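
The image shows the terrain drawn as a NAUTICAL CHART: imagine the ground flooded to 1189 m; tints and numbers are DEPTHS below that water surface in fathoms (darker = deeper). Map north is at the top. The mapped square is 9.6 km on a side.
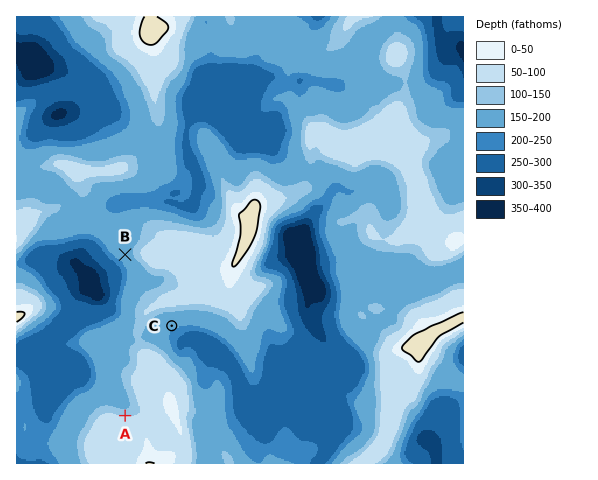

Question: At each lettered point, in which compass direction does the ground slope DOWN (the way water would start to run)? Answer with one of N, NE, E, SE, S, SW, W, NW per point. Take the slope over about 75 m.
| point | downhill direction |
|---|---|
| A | N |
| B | SW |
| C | SE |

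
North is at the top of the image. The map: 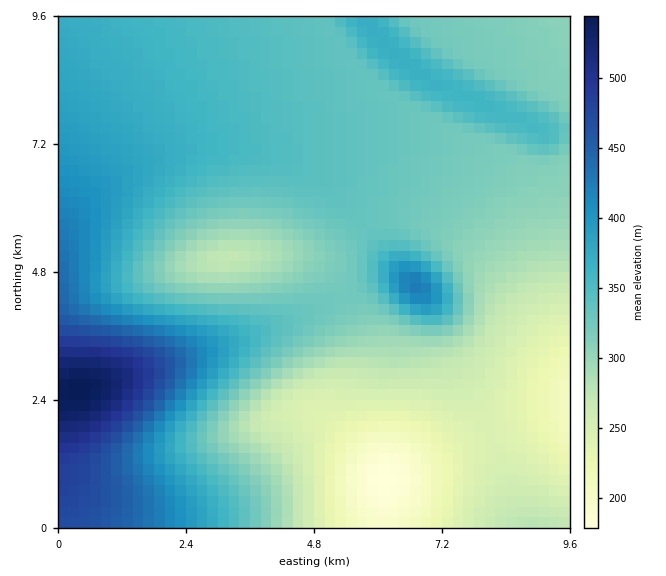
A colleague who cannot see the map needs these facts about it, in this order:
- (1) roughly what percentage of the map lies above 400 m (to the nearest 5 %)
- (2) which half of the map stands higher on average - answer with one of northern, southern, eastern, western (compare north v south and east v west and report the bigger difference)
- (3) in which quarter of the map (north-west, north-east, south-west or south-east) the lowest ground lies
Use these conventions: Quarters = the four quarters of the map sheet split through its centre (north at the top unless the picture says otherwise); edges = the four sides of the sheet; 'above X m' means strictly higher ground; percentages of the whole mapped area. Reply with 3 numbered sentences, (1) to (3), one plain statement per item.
(1) About 15 % of the map lies above 400 m.
(2) On average the western half of the map is the higher ground.
(3) The lowest point lies in the south-east quarter of the map.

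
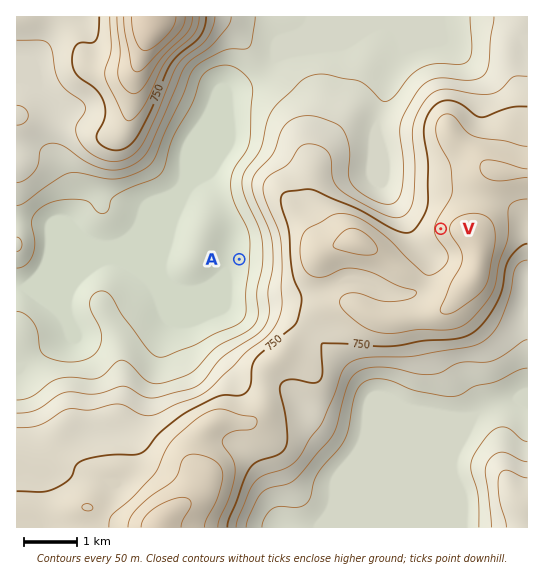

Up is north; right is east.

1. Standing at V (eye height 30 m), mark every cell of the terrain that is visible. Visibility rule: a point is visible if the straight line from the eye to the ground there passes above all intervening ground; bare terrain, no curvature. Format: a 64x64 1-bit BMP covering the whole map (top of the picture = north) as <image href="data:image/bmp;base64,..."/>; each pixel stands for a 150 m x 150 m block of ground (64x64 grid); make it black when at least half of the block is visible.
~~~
<image width="64" height="64" href="data:image/bmp;base64,Qk0+AgAAAAAAAD4AAAAoAAAAQAAAAEAAAAABAAEAAAAAAAACAAATCwAAEwsAAAIAAAAAAAAA////AAAAAACAAD/AAAAAAOAAf8AAAAAA8ED/4AAAAAD/wH/gAAAAAP/gP/AAAAAA+eAH8AAAAAD4AAHwAAAAAPx8A/AAAAAA//wH8AAAAAA//gfgAAAAAAB+D8AAAAAAAAMDwgAAAAAAAPnHAAAAAAAAP/8AAAAAAAAP/wAAAAAAAAP+AAAAAAAAAAAAAAAAAAAAAAAAAAAAAAAAAAAAAAAAAAAAAAAAAAAAAAAAAAAAAAAAgAAAAAAAAAAAAAAAAAAAAAAAAAAAAAAAAAAAAAAAAAAAAAAAAAAAAAAP4AAAAAAAAB/8AAAAAAAAf/wAAAAAAAAAfgAAAAAAAAA/AAAAAAAAAP+AAAAAAAAB/4AAAAAAAAP/wAAAAAAAD/+AAAAAAAAf/4AAAAAAAD//AAAAAAAAP/8AAAAAAAB//gAAAAAAAP/+AAAAAAAD//8AAAAAAD///4AAAAAAP///8AAAAAAP///8gAAAAA////jwHAAAD///4PAfAAAP//+AwA+AAA///wCAB8AAD//+AAAHwAAP//wAAAPgAA//AAAAA+AAB/4AAAAD8AAH/gAAAAP4AAf+AAAAA/gAD/4AAAAD/AA//gAAAAH8AP/+AAAAAf8H//4AAAAB/////gAAAAD////+AAAAAP////4AAAAA/////gAAAAB////+AAAAAH////4AAA=="/>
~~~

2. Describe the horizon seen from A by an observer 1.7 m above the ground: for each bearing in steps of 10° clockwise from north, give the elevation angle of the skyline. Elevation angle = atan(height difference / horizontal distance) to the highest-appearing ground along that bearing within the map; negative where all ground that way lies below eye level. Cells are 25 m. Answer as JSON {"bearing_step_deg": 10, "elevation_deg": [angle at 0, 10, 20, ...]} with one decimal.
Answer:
{"bearing_step_deg": 10, "elevation_deg": [2.5, 5.2, 7.5, 9.2, 10.3, 11.1, 11.8, 12.6, 13.3, 13.4, 12.7, 11.7, 10.8, 9.8, 8.4, 7.8, 7.6, 6.8, 5.4, 5.6, 4.4, 3.1, 2.9, 2.2, 0.8, 0.8, 0.8, 1.3, 1.5, 1.7, 2.0, 4.0, 4.7, 5.2, 5.8, 3.6]}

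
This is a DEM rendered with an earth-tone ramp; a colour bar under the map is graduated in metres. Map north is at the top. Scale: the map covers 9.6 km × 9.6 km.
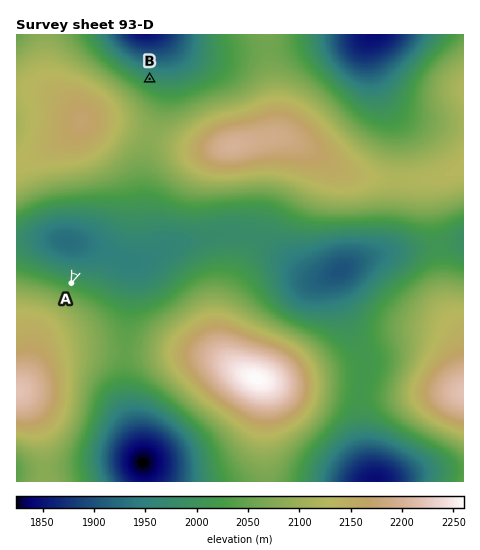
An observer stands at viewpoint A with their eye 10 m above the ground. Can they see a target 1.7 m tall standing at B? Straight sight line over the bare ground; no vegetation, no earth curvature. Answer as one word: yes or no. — no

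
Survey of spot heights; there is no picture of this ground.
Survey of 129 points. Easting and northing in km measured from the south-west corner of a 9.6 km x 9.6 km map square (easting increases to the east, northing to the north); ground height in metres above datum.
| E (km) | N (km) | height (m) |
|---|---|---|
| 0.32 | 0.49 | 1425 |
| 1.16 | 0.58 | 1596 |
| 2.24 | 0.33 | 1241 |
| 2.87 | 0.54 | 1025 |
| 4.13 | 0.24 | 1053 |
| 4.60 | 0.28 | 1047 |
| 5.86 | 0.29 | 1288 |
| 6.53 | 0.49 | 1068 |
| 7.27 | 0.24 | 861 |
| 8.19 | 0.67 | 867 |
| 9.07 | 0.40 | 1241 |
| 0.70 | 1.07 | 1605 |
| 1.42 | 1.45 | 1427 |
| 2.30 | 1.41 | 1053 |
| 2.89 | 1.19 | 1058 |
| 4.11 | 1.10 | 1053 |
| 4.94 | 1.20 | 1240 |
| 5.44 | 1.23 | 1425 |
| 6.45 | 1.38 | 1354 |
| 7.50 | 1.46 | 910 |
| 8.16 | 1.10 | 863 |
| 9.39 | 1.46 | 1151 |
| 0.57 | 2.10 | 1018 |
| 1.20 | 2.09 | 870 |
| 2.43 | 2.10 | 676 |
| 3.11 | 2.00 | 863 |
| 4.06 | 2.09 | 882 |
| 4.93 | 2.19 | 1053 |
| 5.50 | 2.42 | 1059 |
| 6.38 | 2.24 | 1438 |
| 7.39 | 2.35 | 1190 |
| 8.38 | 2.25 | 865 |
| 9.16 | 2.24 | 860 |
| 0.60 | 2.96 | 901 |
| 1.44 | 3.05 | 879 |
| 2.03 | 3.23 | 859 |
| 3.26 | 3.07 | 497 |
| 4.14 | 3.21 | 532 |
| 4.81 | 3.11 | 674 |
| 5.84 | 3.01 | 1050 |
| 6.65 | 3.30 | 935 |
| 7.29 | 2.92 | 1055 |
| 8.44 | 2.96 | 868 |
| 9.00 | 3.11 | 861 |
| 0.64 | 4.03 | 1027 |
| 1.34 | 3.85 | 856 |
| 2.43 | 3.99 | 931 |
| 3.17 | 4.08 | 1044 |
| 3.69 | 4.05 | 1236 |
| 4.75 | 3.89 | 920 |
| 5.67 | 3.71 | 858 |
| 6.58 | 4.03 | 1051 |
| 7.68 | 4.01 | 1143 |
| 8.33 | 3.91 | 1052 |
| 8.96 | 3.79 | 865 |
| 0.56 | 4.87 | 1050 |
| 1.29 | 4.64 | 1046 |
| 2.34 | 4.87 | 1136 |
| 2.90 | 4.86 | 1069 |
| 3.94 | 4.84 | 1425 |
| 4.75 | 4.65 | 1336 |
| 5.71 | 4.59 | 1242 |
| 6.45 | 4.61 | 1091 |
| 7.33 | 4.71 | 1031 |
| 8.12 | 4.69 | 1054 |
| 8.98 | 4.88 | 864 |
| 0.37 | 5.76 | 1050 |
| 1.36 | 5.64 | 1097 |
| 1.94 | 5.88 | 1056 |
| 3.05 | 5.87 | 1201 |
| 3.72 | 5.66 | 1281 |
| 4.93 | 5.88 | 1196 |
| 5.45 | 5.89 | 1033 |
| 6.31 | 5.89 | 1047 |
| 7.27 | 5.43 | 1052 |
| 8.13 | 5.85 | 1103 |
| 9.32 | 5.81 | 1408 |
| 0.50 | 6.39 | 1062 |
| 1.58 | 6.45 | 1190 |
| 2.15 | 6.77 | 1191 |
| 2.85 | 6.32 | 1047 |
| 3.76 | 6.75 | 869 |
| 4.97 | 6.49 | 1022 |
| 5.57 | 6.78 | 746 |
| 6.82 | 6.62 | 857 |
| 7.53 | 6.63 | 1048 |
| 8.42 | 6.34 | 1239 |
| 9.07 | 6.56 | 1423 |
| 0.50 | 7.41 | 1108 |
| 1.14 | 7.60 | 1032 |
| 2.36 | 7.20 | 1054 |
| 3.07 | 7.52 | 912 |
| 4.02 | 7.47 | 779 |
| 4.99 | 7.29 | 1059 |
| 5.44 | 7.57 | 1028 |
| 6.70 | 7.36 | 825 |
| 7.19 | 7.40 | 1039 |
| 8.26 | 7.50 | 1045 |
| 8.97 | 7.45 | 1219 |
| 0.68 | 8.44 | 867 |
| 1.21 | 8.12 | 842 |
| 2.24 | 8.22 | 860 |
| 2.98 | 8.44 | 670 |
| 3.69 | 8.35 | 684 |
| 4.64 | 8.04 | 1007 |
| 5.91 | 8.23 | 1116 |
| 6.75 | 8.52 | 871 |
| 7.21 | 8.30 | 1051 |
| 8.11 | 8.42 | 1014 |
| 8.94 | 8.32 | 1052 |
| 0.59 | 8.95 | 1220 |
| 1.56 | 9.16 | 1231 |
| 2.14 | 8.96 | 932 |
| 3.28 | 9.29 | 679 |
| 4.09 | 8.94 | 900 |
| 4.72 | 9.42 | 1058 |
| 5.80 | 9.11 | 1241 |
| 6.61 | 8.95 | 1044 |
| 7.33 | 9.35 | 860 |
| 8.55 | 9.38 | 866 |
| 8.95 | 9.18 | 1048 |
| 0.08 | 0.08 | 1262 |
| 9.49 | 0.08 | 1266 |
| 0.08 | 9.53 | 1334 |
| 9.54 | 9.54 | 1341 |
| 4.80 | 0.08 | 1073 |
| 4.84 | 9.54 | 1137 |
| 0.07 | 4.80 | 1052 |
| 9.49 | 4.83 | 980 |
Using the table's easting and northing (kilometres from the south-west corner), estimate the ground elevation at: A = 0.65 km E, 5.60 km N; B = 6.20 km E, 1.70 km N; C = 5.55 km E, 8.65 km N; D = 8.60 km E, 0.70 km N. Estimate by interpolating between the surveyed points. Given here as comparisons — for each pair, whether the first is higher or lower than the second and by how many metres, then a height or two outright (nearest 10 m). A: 380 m lower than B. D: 320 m lower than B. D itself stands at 1110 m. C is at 1240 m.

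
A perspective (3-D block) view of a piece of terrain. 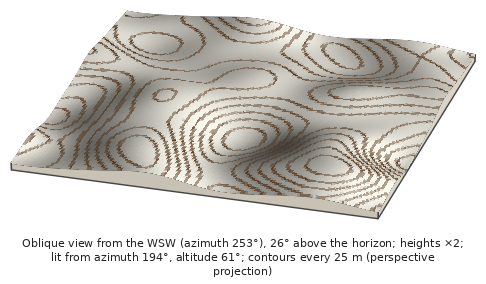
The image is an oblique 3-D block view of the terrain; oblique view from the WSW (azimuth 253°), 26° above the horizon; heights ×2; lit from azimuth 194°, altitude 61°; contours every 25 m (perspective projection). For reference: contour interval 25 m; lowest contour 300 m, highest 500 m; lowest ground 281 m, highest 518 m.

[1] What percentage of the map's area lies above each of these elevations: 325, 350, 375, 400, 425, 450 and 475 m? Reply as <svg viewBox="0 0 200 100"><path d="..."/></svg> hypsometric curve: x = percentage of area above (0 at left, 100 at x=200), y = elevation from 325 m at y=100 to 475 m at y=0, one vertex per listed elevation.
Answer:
<svg viewBox="0 0 200 100"><path d="M187 100l-23-17-33-16-40-17-38-17-30-16-14-17"/></svg>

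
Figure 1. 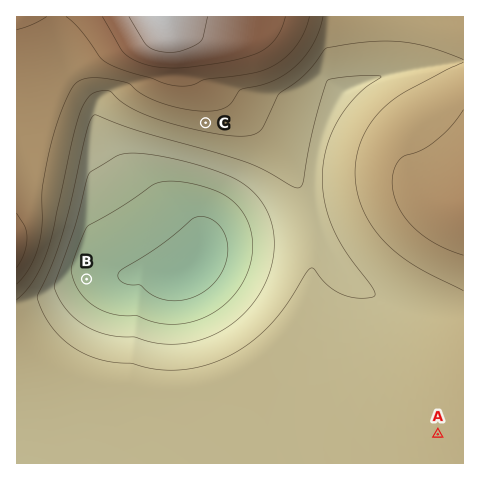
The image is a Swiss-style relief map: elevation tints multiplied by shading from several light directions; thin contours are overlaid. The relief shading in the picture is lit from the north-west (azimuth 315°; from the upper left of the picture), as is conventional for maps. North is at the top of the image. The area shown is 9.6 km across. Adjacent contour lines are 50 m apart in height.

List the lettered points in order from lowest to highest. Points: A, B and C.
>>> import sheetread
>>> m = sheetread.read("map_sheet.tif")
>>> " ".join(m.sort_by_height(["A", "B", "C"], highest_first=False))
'B A C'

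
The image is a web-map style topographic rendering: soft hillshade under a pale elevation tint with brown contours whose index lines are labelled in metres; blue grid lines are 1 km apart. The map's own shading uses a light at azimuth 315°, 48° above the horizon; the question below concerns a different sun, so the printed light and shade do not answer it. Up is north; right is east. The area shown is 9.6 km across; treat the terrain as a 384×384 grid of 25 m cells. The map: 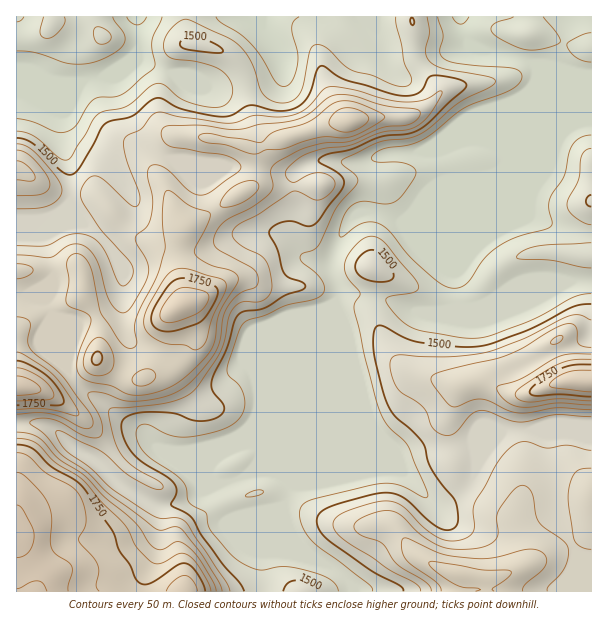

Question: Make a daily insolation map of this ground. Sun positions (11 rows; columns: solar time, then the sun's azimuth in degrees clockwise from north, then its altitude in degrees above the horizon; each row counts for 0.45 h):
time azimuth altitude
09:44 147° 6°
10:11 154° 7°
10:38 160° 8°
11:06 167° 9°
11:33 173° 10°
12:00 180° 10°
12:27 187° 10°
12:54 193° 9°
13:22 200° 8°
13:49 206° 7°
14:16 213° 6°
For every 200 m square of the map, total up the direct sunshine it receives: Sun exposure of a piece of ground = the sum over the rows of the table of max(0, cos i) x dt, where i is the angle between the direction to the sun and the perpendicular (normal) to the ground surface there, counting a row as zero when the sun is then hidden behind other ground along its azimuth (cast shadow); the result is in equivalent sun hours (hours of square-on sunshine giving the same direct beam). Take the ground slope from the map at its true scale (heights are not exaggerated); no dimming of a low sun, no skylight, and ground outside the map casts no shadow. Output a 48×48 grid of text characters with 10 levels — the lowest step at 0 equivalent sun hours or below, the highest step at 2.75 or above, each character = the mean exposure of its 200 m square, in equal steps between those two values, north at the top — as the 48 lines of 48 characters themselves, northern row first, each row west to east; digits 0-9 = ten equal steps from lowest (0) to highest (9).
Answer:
112222100001100000001111000000112211101100001111
123433211011000000000011000000012321002332222110
455433454222233310000000000000002210000145554322
444333443112455553100000000000000100000001333344
222333221000000001100000000000000000000000122223
111111100000000000000000000000000000011233322222
111111000000000000000000000000000003567654222222
000110000000000000000000000000000026764322222222
000000000000000000000000001112333577522222222222
000000000011100000000000246799999984222222222210
000000112212445543111346899999998732222222222200
000000122211334566644578755764322222222222222210
100000122320012221123453000010001122233222222122
321000001232001110001110000111122322222222221111
664211100133100000124333455554333322222222221001
665323310022100003566544456544433222222222222122
332112331012210035665443344211122222222222222345
111100133101222333333333443100011222222111000234
000000023211233211111124442000001122222100000001
000000012332100000000123432000000122221000011100
000110011222000000000111122111000012221012233332
332222111111000000011110002355320001111222110001
432212110000000002543222222345653200001210000000
222123210000000146766666642212234321000000000000
001134210001145665678754322321000000000000000000
011111100124677543454222222232000000000000000000
000110001246765333422222222232100000000000000000
000110000123443455322222222232100000000000000000
000011221001223674222222222223210000000000000000
000014652101235752122222222223322100000000000000
000003774334566521122222222223333332122200001333
774100356788875311122222222223333444455532369999
999830025888754322222222222222444333456678999999
212463113454434444432222222222444333444467765455
000024421223345565322222222222355444432222222222
000001321001234321122222222212234443322211011111
000000011000011111112222221111001222222211111100
000000001000001111222222211100000133222111111110
000000000110000112111122210000000013321111111110
011000000012110110011211100000000001221111222222
111221000000000001233321000000000000001112222223
211232100000000012222222100000000000001122222223
212333210000000011122223332222210000000122111223
222222221100000001122222455554430000000000000123
321001111000000000122222246665432000000000001123
221001111100000000001000013565555410000000123322
221223222210000000001000001356678874221113454322
212222222110001111111110001233445554433333433222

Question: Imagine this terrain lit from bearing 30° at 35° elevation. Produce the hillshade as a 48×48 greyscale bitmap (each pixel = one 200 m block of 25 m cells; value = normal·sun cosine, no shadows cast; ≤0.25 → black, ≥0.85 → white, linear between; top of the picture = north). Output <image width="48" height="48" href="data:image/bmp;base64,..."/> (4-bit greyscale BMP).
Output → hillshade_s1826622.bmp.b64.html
<image width="48" height="48" href="data:image/bmp;base64,Qk32BAAAAAAAAHYAAAAoAAAAMAAAADAAAAABAAQAAAAAAIAEAAATCwAAEwsAABAAAAAAAAAAAAAAABEREQAiIiIAMzMzAERERABVVVUAZmZmAHd3dwCIiIgAmZmZAKqqqgC7u7sAzMzMAN3d3QDu7u4A////AImZmImZmZrO/suYm9y4ZDIQAleIiHZ4iImamZmaqqvf/cqZrMuWQyEAJYqqmYd4iImrqqqru7z//bqZqphTIzIkjN3LupmZiImrqqqrzLz/66mIiHQiJERq3u3LqqupiImqmZq8zLz+yoiIh1MzRVet/sqYiaqph5qpiKvN3c3sqIiIhlVneIne7Jd3iJmYd6qpib3v7M3bmIiIh3iaqrzuyXZ3iJmYdqqprO/+uIu6mIiIiJq7zN7sllaIiJmId7qrz//ZZpu5mZmZmZqrvM3JZFeIiJmId7vO//x2jNyYiImZiIiZmqqWRGiIiJmYibzv/8dq3tqIiIiIiIiIiIh1VoiIiZmZmu7/6lWd25iIiIiIiIiIiIhlZ4mIiaqZq//9cjjMqGZmd4iIiIiIiIZEVoiIiZmZmd21AXu5dlVVVniIiIiIiGRFVniId3iIiEMACMuFM0VmZ4iIiIiIh0NWZmd1MjNEQwACncgxASRnmZmIiIiIhkRmZmVDEQAAACN862MREjRoqqmIiIiIhUVmVmZUVlMAAL3/xRJGZmVXmqmIiIiIhUVnd4iImpmGZ//9gzaJmYdleaiIiIiIdEeJmru7qqqr3f/ZdXqqmId2aJiIiIiIZGirvMzMupms3suYd5y5dlZ3eJiIiIiIZYq8zN3cy6mazamIiKu4UzRXmZiIiIiIVpvMzMu7vLu7vKmId5uoUzRGmXZXiIiHaKzLqpmZqru8y6mIZYu4ZmZnd1M1ZneHeaqYiIiIiZq7y4iHZ6y5d4mrl1RWVWeHeIdniZmIiImau3eHeLuod4vd2neJiJqWVFaJqqmHeIiJmYmXecuYZovd3Lq7u7uFRXq8upiId3d2Zsy5i9uGVoq8zMy7qqmGebzLmIiIh3ZmZsy6vcl1V4iau8u6mHiIm825iIiJmZmZmamavKdWh2Z4mqqph3iZq8yYiIiJmqqqmYiJmXV5l2eZh3d3dneJq7mIiIiIiZmXZmd4h1aahmm7hkVmdmd4iYiIiIiIiIh2VEVohmm6dXvLl2VmdlZmd3eIiIiIiIh3ZkV6mJuoVZy6mZiIh2eId3iIiIiIiIiIh3nNuaqGV7uYmaqpmZvLqZmYiIiIiIiId73+uZh2eamHd3eHeJu6maqZiIiIiIiHdv/8mIh3iYZlREZ2REQyNnd4iIiIiIiHeP/amIiIh2ZmeJqXZTEAABETaIiIiIiImu26mImql4q83tu7uoUiIQABRoiIiIiImrupiIq6mc3v/bve3Kh5qYd3VWeIiIiIiJmYiJu6ms7tyqvd25m9/+7cllVmeIiIiIiIiJqpm8y6mIq8uYnO/+7bmHZWZ4iIiIiIeImZm7qIdnm7l3nO7cuYm8upmJiIiId2ZneImYZlRXq7lmnMu6hnve3MupiId2ZWdmZ4hlREV6zKdnq6mZdovMu6mHd3ZmVWd2Z5dlZ4q924ZoupmYZoqqmGVVZ4iHdnd3m6l3ms3duXZ5qYmYZoqqh2Z4mZmYd3d5vLmIq83cqHeJmZmHVpu6h3iaqqmQ=="/>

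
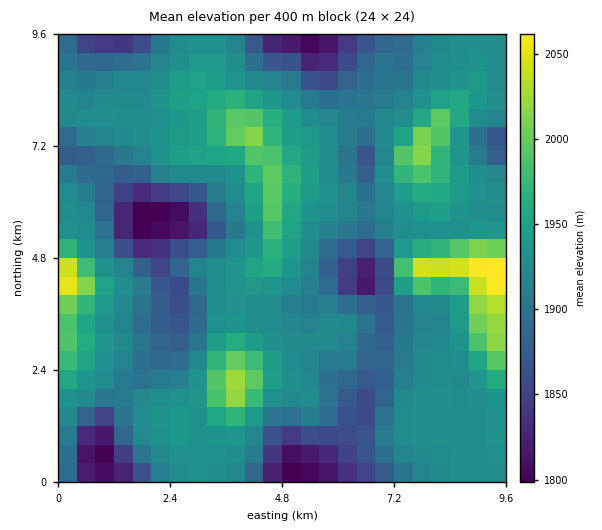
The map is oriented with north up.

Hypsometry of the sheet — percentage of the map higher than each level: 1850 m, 91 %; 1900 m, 72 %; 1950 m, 17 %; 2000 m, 5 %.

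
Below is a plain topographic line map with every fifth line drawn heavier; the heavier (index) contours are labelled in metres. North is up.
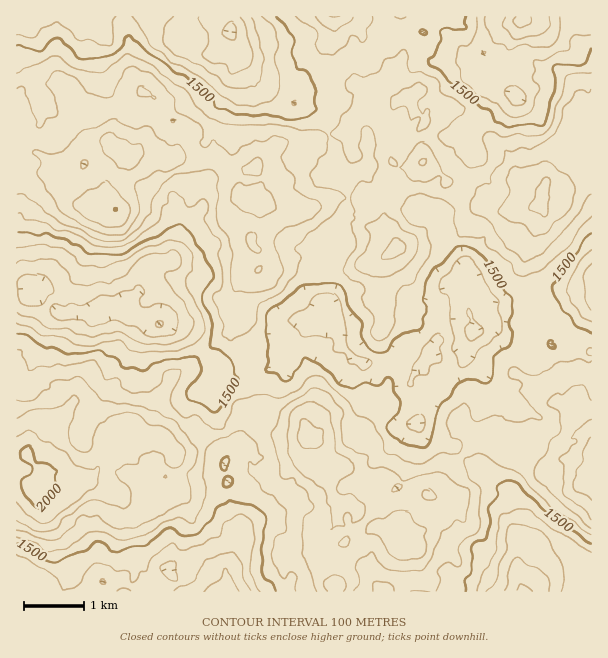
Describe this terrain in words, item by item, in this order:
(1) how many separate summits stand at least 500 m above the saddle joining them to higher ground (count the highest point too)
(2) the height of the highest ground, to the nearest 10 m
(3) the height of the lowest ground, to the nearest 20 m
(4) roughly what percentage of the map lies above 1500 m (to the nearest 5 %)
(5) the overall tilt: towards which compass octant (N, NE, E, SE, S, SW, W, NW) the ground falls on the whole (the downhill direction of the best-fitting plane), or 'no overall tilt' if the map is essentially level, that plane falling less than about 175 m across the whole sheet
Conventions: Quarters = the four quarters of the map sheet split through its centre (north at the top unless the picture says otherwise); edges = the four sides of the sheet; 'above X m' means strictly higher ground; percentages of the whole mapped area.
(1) There is 1 summit with 500 m or more of prominence.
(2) The highest point reaches roughly 2090 m.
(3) The lowest ground is at about 1060 m.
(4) About 70 % of the map lies above 1500 m.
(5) No overall tilt - high and low ground are spread across the sheet.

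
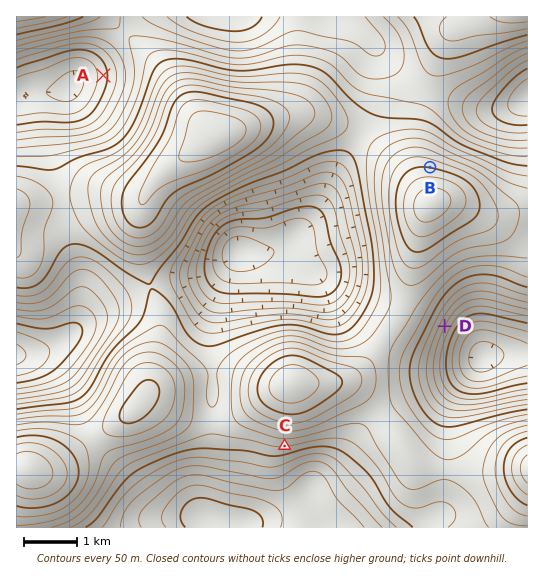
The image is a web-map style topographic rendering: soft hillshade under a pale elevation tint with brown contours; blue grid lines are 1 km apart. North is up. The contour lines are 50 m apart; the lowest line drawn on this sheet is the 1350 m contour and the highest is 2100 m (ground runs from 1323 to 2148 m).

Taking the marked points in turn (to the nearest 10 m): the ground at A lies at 1480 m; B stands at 2000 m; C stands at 1800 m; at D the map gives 1600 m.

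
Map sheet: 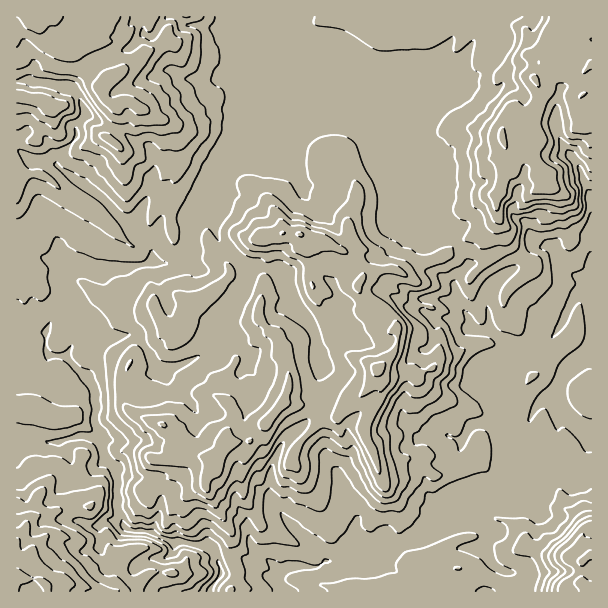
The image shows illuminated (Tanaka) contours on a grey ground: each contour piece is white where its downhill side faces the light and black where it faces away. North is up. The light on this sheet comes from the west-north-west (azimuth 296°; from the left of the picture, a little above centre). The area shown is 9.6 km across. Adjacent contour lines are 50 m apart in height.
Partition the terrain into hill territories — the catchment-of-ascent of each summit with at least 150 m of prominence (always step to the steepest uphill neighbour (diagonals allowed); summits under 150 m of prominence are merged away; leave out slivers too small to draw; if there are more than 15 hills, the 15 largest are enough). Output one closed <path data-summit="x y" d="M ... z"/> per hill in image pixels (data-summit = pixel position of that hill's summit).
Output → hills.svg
<path data-summit="378 369" d="M350 80l-51 22-20 2-59 58-9 15-1 14-17 21-1 39-4 7-6 7-30-5-9 5-27 5-24 0-17-4-6 2-8 10 7 18-12 16 0 3 9 5 14 16-9 12-3 9 23 23 4 7 3 20-3 12 6 12 0 9 4 16 12 17 2 39 4 12 9 6 21 2 21 10 15 0 22 5 8 13 13-6 6 0 39 28 2-7 12-9 28 0 8-6 7 0 11-6 31 2 17-9 25-9 17-10 10-10 2-12 6-7 15-1-3-18-10-22 17-32 11-4 13 0 3-2 1-12-6-24 11-18 13-12-1-4-9-8-16-11-14 0-21-11-10-2-12 0-10-7 2-9 3-4 9 0 20 5-4-21 14-16 0-6-10-15-12-13-17-3-8-5-1-14 2-25-6-12-18-18-2-23-18-28-21-20z"/><path data-summit="33 17" d="M266 16l-250 1 1 422 43 3 17-6 23 2 0-7-6-12 3-11-3-21-4-7-23-23 3-9 9-12-14-16-9-5 0-3 12-16-7-18 8-10 6-2 17 4 24 0 21-4 15-6 30 5 6-7 4-7 1-39 17-21 1-14 5-9 19-21 9-24 4-15 0-16 18-45 0-11-2-4 2-9z"/><path data-summit="536 80" d="M591 16l-324 0-3 13 2 7 0 11-18 45 0 16-13 39 44-43 20-2 43-20 12 0 24 22 14 22 4 6 2 23 18 18 6 12-2 36 3 5 23 6 17 19 5 13 8 1 16 19 12-10 12-6 18-21 15-1 7 5 8 16 8 7 9 3 10 13z"/><path data-summit="591 591" d="M591 439l-2 7-8 10-9 4-5-3-6 5-21 6-2 2 0 7-20 15-11 0-25 6-30 1-6 7-2 12-10 10-17 10-25 9-17 9-31-2-11 6-7 0-8 6-28 0-12 9-1 7 7 10 307 0z"/><path data-summit="17 575" d="M87 436l-10 0-17 6-15 0-9-3-20 1 0 151 193 1 13-19-8-22-8-5-33-4-21-10-24-3-6-5-4-12 0-32-3-12-9-9-4-18-6-3z"/>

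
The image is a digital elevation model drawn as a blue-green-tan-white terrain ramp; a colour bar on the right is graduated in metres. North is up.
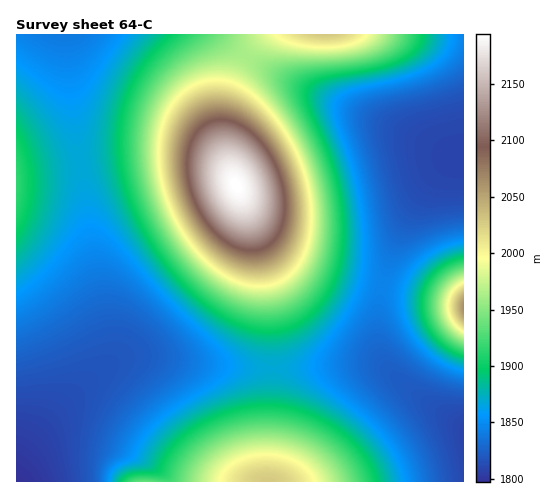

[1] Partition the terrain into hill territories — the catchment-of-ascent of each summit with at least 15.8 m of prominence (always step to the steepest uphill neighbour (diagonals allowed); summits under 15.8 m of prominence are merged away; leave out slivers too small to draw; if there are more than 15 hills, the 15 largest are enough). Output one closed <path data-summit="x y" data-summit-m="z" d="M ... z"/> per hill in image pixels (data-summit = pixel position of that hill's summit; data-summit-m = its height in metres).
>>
<path data-summit="236 185" data-summit-m="2194" d="M217 34l-151 1 4 51 14 107 14 85 12 61 0 18-6 11 20-10 29-1 48 7 55 5 48 0 47-5 26 0 11 6-9-20-1-37 4-29 7-24 21-47 18-28 19-21 8-5 7-1-13-3-49-25-120-54-39-23z"/><path data-summit="269 481" data-summit-m="2028" d="M153 357l-23 0-10 3-16 9-19 15-23 23-33 38-13 20 0 16 448 0 0-54-44-29-39-33-30-1-47 5-48 0-55-5z"/><path data-summit="17 184" data-summit-m="1916" d="M66 34l-50 1 1 429 12-19 20-24 58-56 3-8 0-18-17-86-14-92z"/><path data-summit="325 35" data-summit-m="2028" d="M463 34l-245 1 30 22 32 19 120 54 49 25 14 3z"/><path data-summit="463 308" data-summit-m="2064" d="M463 158l-12 3-15 14-26 38-22 50-10 50 1 37 9 19 28 25 47 32z"/>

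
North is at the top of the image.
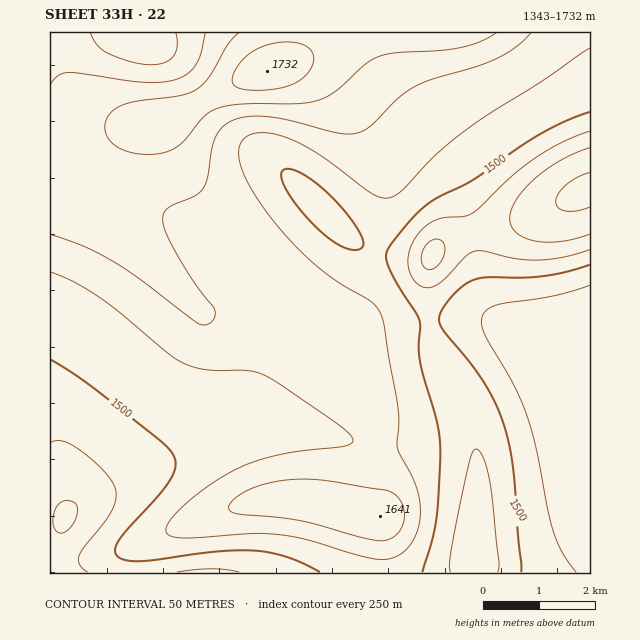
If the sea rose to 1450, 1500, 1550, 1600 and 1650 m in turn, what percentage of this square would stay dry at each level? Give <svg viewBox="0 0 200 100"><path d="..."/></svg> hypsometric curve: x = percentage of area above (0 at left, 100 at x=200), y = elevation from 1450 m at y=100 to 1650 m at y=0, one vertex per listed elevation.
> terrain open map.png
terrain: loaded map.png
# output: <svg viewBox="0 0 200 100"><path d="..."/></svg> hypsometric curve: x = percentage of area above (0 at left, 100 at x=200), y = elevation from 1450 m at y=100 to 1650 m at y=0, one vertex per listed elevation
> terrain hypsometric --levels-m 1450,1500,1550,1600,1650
<svg viewBox="0 0 200 100"><path d="M183 100l-27-25-53-25-63-25-28-25"/></svg>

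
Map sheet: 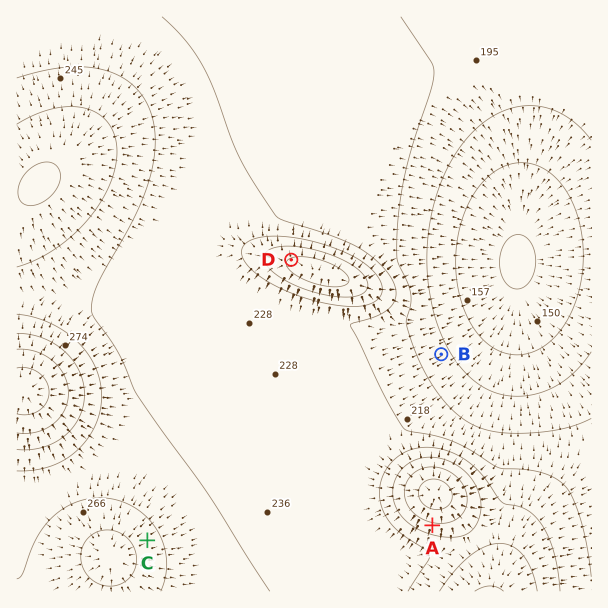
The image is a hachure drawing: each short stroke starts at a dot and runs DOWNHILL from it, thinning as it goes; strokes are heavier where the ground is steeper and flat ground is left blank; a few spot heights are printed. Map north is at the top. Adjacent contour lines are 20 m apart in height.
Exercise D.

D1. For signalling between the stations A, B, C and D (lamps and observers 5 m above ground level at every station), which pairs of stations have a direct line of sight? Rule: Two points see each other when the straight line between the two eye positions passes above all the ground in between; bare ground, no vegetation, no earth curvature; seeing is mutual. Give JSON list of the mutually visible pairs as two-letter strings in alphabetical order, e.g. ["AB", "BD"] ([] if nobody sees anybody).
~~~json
["AC", "CD"]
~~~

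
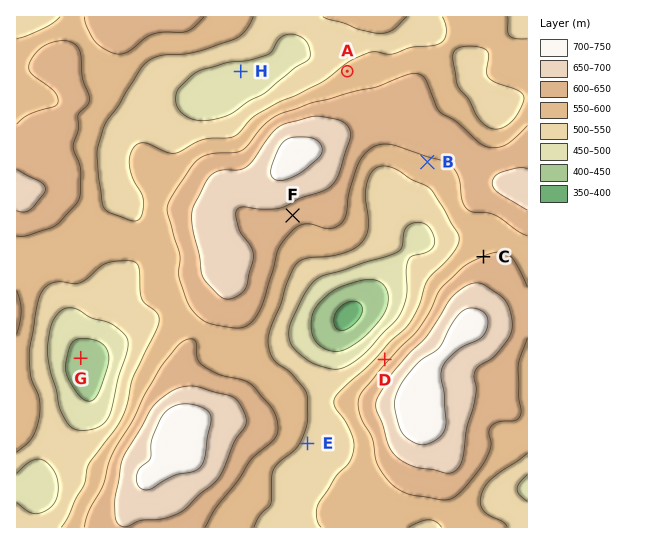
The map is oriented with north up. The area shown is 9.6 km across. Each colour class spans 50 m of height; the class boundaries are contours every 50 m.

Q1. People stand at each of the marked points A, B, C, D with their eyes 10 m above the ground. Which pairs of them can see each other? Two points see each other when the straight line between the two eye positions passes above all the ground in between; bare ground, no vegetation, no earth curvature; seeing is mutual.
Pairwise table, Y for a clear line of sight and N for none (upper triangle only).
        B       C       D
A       N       N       N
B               Y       Y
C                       N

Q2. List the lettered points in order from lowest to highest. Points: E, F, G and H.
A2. G H E F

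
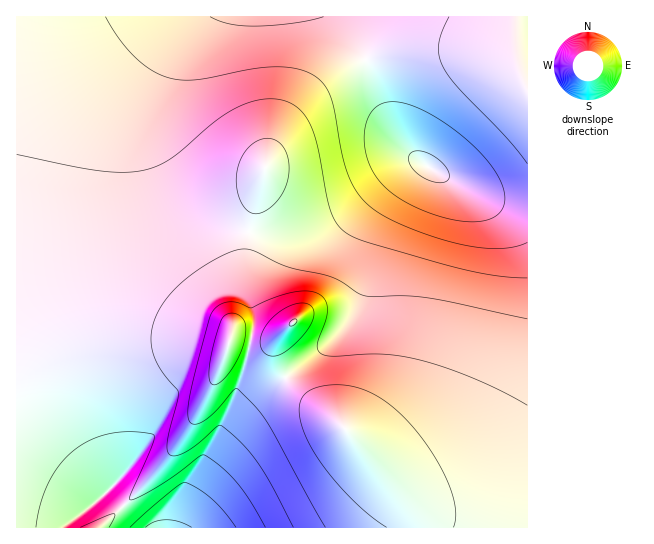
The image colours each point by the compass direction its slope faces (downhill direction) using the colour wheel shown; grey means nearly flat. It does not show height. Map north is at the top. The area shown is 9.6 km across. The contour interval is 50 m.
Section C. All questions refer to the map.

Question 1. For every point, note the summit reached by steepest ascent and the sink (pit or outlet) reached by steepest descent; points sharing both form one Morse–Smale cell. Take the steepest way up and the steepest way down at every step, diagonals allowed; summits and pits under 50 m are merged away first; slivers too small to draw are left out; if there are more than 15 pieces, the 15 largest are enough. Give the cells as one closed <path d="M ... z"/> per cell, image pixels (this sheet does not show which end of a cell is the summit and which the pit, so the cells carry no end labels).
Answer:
<path d="M345 16l-329 1 1 355 20-4 50-20 32-7 59-1 47 9 3-2 3-8 12 0 18 4 13-4 11-10-9 14-1 11 4 13 7 10 40-30 17-17 9-12 11-21 8-46 6-20 26-42 8-11 14-13-22-20-11-18-29-76z"/><path d="M426 165l-4 2-11 10-8 12-26 42-6 20-7 42-12 25-26 29-37 28-2 4 15 16 35 25 46 50 26 35 4 9 2 14 112 0 1-321-25-3-20-7z"/><path d="M279 335l-8 5-10 3-18-4-12 0-3 8-3 2-47-9-59 1-32 7-50 20-20 4-1 155 159 1 9-26 13-27 20-30 16-20 28-28 24-19-6-11-4-13z"/><path d="M527 16l-182 1 18 34 28 74 12 20 16 16 47 28 32 14 21 4 9-1z"/><path d="M286 377l-25 20-28 28-16 20-20 30-13 27-8 25 238 1 1-9-4-12-20-28-54-59-35-25z"/>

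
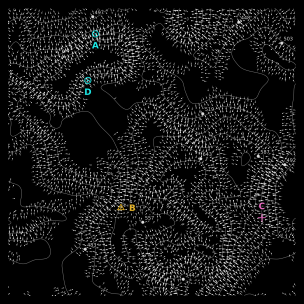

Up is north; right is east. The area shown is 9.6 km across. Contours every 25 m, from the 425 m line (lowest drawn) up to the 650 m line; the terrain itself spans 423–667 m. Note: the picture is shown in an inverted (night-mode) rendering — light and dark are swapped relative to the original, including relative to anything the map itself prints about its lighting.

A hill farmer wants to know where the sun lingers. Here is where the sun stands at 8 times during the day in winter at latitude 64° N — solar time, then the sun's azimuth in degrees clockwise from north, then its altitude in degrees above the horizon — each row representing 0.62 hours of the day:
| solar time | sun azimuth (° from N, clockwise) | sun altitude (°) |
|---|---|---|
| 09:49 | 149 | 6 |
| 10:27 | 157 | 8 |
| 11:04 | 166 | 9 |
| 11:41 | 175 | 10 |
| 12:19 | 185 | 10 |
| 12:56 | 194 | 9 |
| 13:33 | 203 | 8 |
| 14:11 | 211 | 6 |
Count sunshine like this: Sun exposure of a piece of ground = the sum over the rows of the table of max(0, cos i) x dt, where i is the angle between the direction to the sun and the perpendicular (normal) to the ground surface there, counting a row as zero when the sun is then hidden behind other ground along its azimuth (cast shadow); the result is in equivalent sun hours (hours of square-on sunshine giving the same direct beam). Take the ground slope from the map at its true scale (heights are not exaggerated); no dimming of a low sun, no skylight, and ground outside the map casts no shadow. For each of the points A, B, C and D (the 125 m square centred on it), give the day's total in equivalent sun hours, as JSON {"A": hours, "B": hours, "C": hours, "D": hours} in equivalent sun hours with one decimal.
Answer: {"A": 0.0, "B": 0.5, "C": 0.7, "D": 1.1}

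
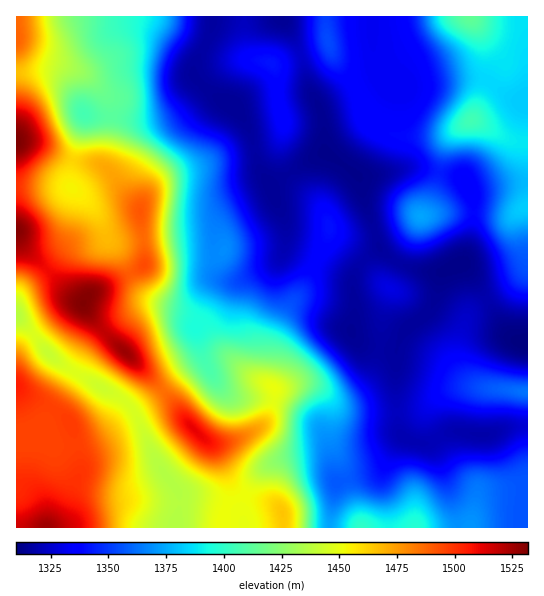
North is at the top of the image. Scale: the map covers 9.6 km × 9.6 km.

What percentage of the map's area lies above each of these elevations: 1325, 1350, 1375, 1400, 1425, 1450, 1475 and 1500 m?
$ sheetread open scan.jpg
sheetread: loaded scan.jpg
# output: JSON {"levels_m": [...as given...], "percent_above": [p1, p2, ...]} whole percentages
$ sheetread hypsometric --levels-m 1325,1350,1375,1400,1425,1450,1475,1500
{"levels_m": [1325, 1350, 1375, 1400, 1425, 1450, 1475, 1500], "percent_above": [81, 61, 49, 40, 33, 25, 15, 6]}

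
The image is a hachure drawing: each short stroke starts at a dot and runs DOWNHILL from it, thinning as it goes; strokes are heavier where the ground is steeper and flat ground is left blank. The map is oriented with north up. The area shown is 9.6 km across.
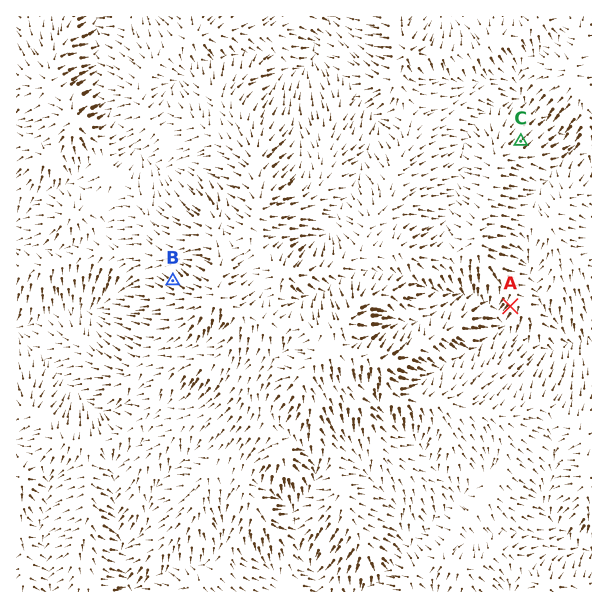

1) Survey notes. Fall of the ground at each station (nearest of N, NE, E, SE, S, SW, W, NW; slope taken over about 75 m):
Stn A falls SW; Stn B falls NW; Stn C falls NE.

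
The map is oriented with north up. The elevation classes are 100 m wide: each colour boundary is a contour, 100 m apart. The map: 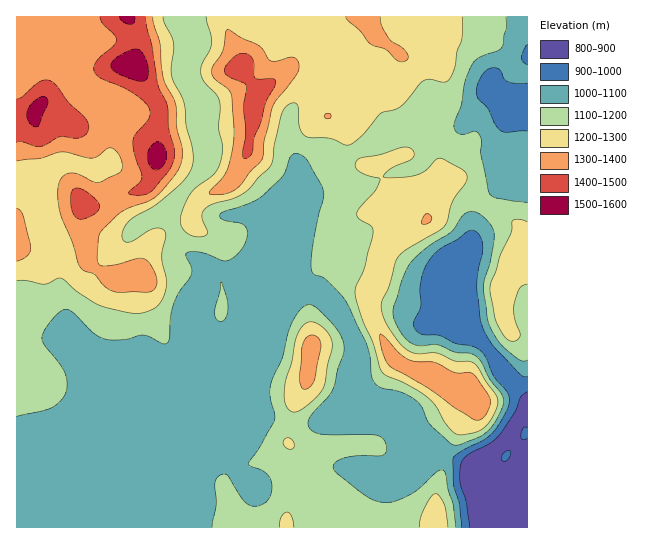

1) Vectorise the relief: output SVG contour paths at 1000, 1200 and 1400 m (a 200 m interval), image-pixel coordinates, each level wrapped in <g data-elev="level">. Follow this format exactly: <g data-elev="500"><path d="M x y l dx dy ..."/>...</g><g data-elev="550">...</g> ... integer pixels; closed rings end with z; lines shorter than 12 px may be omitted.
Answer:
<g data-elev="1000"><path d="M462 527l-3-24-5-18-1-27 6-5 24-13 10-7 14-23 2-7 0-6-3-7-12-13-9-20-6-7-8-4-16-3-16-8-18-1-5-4-2-7 6-16 0-22 3-12 4-10 12-13 18-10 12-9 4-1 4 3 5 10 0 10-4 17-1 16 3 32 3 9 13 22 25 26 6 1"/><path d="M527 131l-21 1-5-1-6-6-8-17-9-10-2-7 2-8 4-8 5-5 6-2 7 2 4 8 3 3 10 2 10 0"/><path d="M527 65l-4-3-1-4 1-7 4-6"/></g><g data-elev="1200"><path d="M294 527l-2-10-5-5-6 5-2 10"/><path d="M448 527l-3-22-6-9-4-2-5 4-7 12-3 8-1 9"/><path d="M288 449l5 0 1-4-2-6-5-1-3 1-1 4z"/><path d="M456 434l6 1 12-2 12-7 7-9 4-11 1-7-3-5-9-12-8-15-5-5-18-1-20-8-20 0-10-4-7-8-11-16-4-10-2-9 2-7 6-13 8-28 9-8 32-19 7-5 2-5 6-20 13-19 0-8-5-5-22-11-4 2-9 10-9 5-16 2-18 0 8-8 22-11 1-3 0-4-7-4-6 1-23 7-18 3-5 5 1 4 1 3 8 4 15 5-4 11-16 17-3 7 3 5 11 7 2 5-8 36-10 23 1 9 6 19 11 24 9 30 5 4 25 11 16 11 8 8 10 19z"/><path d="M291 411l7 0 11-7 11-11 5-10 3-18 4-16 0-7-6-12-12-8-5 0-6 3-4 6-4 10-3 20-6 18-2 12 1 12z"/><path d="M17 281l9 0 19 3 16-6 17 14 19 12 34 9 10 0 10-3 7-5 4-5 5-17-5-25 4-21-1-6-4-3-8 1-24 13-5-1-2-6 2-8 7-8 24-14 26-22 8-10 4-10 0-12-7-25-2-23-12-28 1-33-8-19-2-6"/><path d="M527 222l-8-3-7 2-1 12-10 21-11 32 0 8 6 27 7 14 7 6 6 0 4-4 0-4-6-16 0-12 5-16 8-5"/><path d="M206 17l5 18 1 8-2 7-8 15-1 8 3 9 12 12 3 7 1 8-1 18 3 23-1 11-4 10-6 6-19 14-5 8-5 14-2 9 3 7 6 5 9 3 7-1 3-3-6-16 3-8 8-5 20-5 10-6 27-27 3-7 1-14 7-28 2-7 4-5 6-2 4 2 3 22 2 6 4 3 23 2 16 7 6-1 12-10 18-21 14-4 7-4 21-24 7-2 13 3 6-2 5-11 3-18 5-12 0-22"/></g><g data-elev="1400"><path d="M81 219l14-5 4-4 1-4-3-5-7-7-8-5-5-1-3 1-3 4 0 13 3 9z"/><path d="M243 158l4 0 5-5 2-14 7-16 4-20 11-21-3-4-14 1-4-1-2-19-4-4-6-2-9 4-7 8-3 5 3 6 16 7 3 3-3 20 3 27-3 20z"/><path d="M17 142l5 0 13 4 7 0 17-9 16 1 7-1 5-4 2-6-4-9-16-15-12-17-7-5-5-1-6 2-17 15-5 2"/><path d="M100 17l3 6 12 12 1 6-3 5-17 16-2 5 1 6 6 5 22 9 13 8 10 8 4 8-2 8-12 15-3 7 2 14 7 22-2 5-12 11 2 1 8 1 9-1 7-5 16-20 4-15-5-25-2-23-9-21-6-38-5-20-2-10"/></g>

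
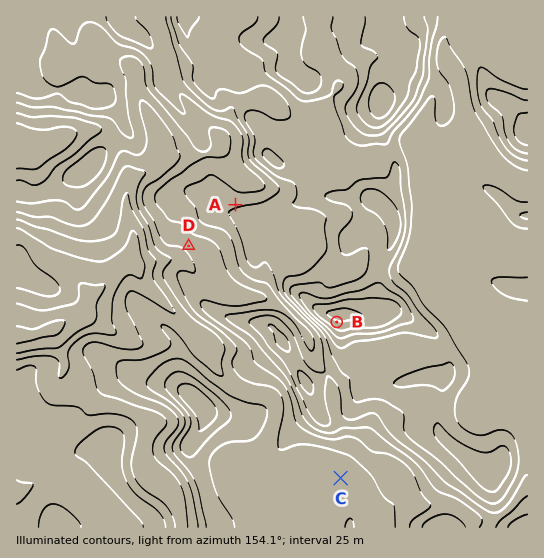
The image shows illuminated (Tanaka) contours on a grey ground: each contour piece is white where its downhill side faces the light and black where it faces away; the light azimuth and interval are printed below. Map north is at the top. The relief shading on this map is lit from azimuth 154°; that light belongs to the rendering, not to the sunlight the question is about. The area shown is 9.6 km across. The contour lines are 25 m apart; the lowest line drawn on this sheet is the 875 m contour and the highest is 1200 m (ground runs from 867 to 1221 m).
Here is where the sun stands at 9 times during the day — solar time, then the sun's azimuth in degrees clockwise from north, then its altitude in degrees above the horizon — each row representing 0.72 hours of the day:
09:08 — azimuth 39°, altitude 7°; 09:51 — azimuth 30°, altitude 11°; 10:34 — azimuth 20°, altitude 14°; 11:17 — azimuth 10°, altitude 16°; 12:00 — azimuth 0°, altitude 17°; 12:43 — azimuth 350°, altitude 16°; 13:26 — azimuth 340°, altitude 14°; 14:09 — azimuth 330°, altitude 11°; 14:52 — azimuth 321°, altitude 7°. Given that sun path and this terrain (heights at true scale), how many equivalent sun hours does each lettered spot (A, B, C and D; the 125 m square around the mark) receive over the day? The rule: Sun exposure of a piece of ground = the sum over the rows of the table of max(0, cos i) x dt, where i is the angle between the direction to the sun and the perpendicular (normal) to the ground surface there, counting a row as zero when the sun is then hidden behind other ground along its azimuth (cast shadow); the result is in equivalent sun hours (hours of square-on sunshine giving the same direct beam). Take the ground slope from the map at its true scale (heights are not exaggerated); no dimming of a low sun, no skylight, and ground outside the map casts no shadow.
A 1.9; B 0.7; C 1.4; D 1.1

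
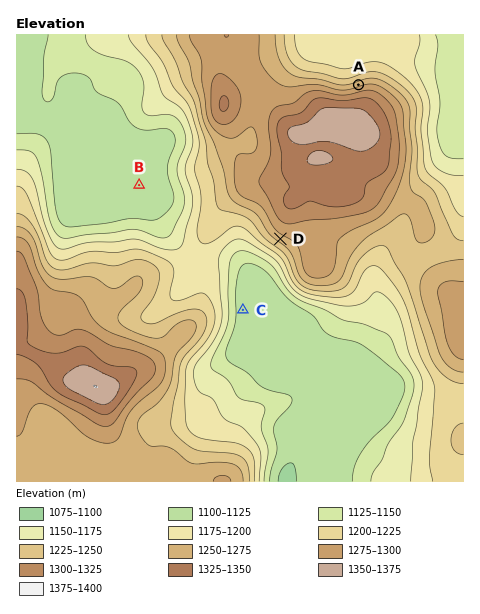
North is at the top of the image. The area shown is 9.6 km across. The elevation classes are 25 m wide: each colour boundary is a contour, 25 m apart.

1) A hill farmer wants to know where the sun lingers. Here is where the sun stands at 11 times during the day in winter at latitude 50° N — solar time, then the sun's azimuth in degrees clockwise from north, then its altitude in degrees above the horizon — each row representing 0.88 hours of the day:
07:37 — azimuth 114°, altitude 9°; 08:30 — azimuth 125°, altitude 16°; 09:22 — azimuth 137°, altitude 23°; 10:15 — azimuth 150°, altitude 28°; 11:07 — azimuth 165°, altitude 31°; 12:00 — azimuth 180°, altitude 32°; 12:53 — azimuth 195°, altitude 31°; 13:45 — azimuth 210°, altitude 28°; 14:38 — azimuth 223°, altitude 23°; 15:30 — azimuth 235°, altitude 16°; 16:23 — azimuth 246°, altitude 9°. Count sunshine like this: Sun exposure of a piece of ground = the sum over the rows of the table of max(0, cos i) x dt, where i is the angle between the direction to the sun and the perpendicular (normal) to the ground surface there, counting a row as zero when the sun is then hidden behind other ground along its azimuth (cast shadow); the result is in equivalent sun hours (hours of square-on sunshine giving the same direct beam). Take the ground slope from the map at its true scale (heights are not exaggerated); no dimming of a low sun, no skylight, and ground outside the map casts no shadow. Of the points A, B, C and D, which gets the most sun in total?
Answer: D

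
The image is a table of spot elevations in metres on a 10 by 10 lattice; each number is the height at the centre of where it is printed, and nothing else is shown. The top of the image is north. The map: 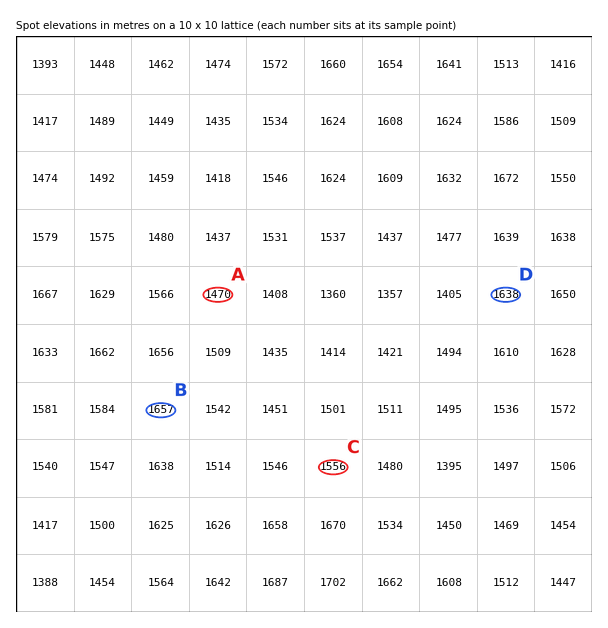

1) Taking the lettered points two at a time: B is above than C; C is below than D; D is above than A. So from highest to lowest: B D C A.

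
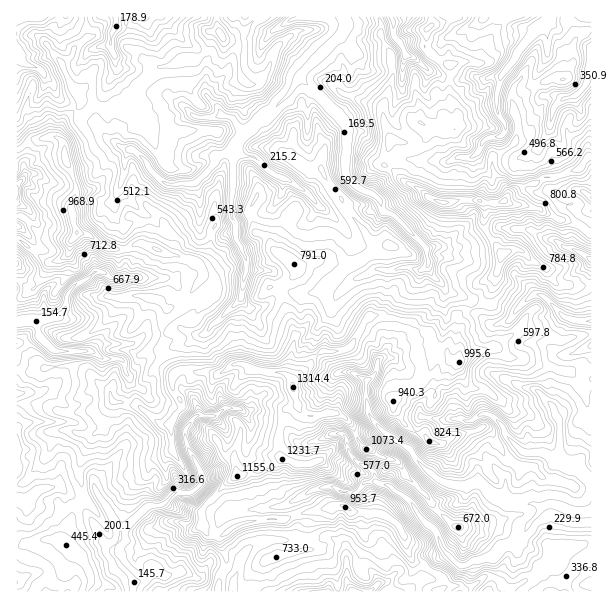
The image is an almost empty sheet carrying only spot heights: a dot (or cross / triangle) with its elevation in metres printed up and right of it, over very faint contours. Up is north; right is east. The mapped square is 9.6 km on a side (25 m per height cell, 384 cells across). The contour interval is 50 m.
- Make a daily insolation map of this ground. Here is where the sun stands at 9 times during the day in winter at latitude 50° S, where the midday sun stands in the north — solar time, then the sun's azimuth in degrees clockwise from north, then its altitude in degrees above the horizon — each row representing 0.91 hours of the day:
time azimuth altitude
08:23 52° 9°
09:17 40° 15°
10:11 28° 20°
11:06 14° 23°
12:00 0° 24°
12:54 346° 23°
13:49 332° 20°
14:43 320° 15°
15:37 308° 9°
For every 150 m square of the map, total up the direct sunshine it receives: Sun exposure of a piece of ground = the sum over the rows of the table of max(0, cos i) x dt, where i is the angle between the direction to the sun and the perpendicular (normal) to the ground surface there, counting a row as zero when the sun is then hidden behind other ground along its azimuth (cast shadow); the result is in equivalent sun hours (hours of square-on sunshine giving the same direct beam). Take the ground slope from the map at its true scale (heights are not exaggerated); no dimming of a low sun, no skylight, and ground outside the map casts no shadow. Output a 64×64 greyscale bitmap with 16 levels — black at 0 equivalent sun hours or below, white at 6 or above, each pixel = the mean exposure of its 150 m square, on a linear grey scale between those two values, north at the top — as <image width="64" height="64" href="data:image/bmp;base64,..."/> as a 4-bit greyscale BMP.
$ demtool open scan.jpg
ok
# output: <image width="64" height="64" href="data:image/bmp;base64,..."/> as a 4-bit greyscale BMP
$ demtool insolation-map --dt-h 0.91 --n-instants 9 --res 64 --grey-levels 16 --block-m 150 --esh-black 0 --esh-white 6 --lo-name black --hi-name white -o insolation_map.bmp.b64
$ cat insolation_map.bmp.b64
<image width="64" height="64" href="data:image/bmp;base64,Qk12CAAAAAAAAHYAAAAoAAAAQAAAAEAAAAABAAQAAAAAAAAIAAATCwAAEwsAABAAAAAAAAAAAAAAABEREQAiIiIAMzMzAERERABVVVUAZmZmAHd3dwCIiIgAmZmZAKqqqgC7u7sAzMzMAN3d3QDu7u4A////ALhCIlcyRlWZmIeYZDQxAAAAABAAQwFYl1VxA1UyITWZOKZSJFinU2hndTWEIxAREAAAABEAQiRIz+pHu4UzNCIRNVU0dmYxERACAUISIBAAAAEBMQAREq2Fedyrx0NFQjMzRDR3ZDIAAQEAAAFFMQAAAQAAEQBZVBADZ5mJhVVEMzQzWHVUZAAQAAAAAARnZDIgAAAQAjIgAAEUmHdmVER2Q0eIVBR0ECEAAAAAAAEjQxAAAAATdxABMRElZoupmKzLuYdSI2UhAkIEhAAAAAAAAAAAACm1AAEkUkRprd3uqqmoZjJBKLcianZ6gxAAAAAAAAAAekAAeohlRVe7u7uJqXh0FTIAN6uVZDRndmdBEAABE0rEAAjv27qWRXmHd6h2aYJFIQAAAFuiEQAAAAEjRGzc3GAAOJy6qod2VkM0I3qpdWITAAAAAooQAAAAAAFXY0mlAAPKiHljIREQABQQFHVEISIwAgAAFnAAAAAAAAAAAAAAPHMzRBAgEQABV6MAE0MBVEQRMAABdhEAAAAAACAAAAKSAAAABCMhJYy2dyETQQAmZUEQEgA3q2IAAAATEAAABxAAARAyAjObqGJFURJRAANWUxBRAROZlzNrpkMAAANyAAAUESAou5VCJGZkECIAAUZ2VDAASXd4ms7/tBASq1AAACEBAXUiISESQSMQAQAAA1VlEBJahah4cgFFAK1xAAFXEQADIAABMgFWQxE1UiAAEiMBV7qEiIYQAAACZBAAOM23MAEAEBMzEzeZiIZVIAASUwBKZGd4hREAAARyAAabhHZWQAEBVzQ0EQABIkMQACq4AAAEYTd0MlUiekAAFRAAAAAAASWFJmUkVpl4dBAlqXchAAAAAldVre6pIBMyABAAAAA3iWESRau7llNWe7yFQ2ABAAABV0ea3JUgN2MBMQAABYeFEAE1ACV4h1aHuUZEIAIBAAADR5m7phJqpkEgACSLpiAAAjUgETZVbLh2FFQiBAEwAAGGNTNzAVmZhBAAaIIAAAABV1ZDI2i9xzR1iUZ6ohM3itxRAAAAKah2MhFCAAABEkZlh4zczciEMXm+///MrP//7sQAABEXZFU1VSAAASR5u5iKuFMREBFIVYve7f///+y86DMQQQAmZVaZlBFqqHYzeopyAAABVFeoZnvMzNzcmajN/+ZAITRmi5uMuXV3URASdBJ6lhBEEVd5hmiqu8p4l3vbyzMhJFWLuZi9tCI2mXVjAUV6gheDNUQhEnvMtniuduuacgERXLq6aGeZV3mYiQAAAAFFIVUlMiUwF7t3icy4maqVNq3K2omTACR1UwAAAAAAAAEQAxJVM0ERdzWZu9mJq87+//6ry2ITMDYwAAAgAAAAIyMhNXl0VSI0MCipqGeb39y9y4rKZSIgAAAAAHQAAAFHu83cqYZFZTSGJUM1VHq8uni7uFMhMSAAAAEiZyAAAAEAI0Z3Z1R3M4rJMTNENqqrpmhjRXYyIAABeYlmUAAAAAAAAAA0Z5YieFVDQzQxFFRUEjNompQgAAI0mzIkIAAAAAAQAAJqq2JUEll0RXYwAAAARmVlZBADnLlmAWmDAAAAAAA3v/zIUjM3vNyniYQhEiFDIhNGQTqmUgAXYyIAA6yEfNyc7MoxJr3bu6mIZmVUIRERESvtxhAAALdleUJ93L7turqoVSIny7qpmIZYmGMRAAAANjMgAAABRYd1fNuoe7p6qpgzJrzKeKqqZHi3ISEAAAAAAAAAADo3UzRXmZU4pruoiZUTm8lkarY2l1MAEQAAAAAAAAKJuqQiRYdWhrhK3cqJlEhFipd3U0ciAAEAAAAAAAAUeqdWUWaLl1NYhb3u3XhzWWNKvFIkeGEAERJrp3i7et7qh4dZiKumRGdr3cuZe5NYmHWUEjeVEAAQPf///+3alDEAEBNnRGnIVYrFEAFLpEasgxABSWEAATn/3d3eyv/ZIAABABIRZ3qFilEBERbWRrYQACN1MjACzMusu7yb7e/+pAERIzOJiKeXAUesc1dLcQAWqWM0RWeqmZd6mGh4mt3usgA1Z4mpmFECZmMRFVMANYu5cyWrhVMiEAAkeDJJicy5gQJpiImCABRlMAACRnmrqqlzNauENDIQAUGOkiN7l5zalo2qhhEANWUyABIlre2HiMUlh2iYZCECEAJ5dVt4zN7//LlzM1VWZ5mathEleKdZuCMTWoQjVWRDQzeIZ3ncnN3sdURURGdnl0RCABNGy3uUEkNpdoqnmJqWFXlUiJub3u1zRVVWh4pQAQAAASWqekEBNXirupqaiINIiHOOl5esp0RpiHd3hAFzAQAAI1aGEAJ6p62bmpvHQ1l3cRVpl0l0R2i5hlUxAyAREAASR3ICjLzJd6qauYxieIQAACiaV0W5ZpuXQyMyACU0ZCNEMVusvMpneMubhFRYSEERJa1jJql1arpjESIRFGmYMzNIvJnLmUaldDIAAkmHu7llhQE3e7dlRGd0EREhV5lTIkWIeIU1N3IUUxMhJ7WMqUVEU5xGzWNHrKmYUiE2iHQRI1eGZmczEWvMy6czmniZhSMlyoMVRIzdqrhBITZopBESRoU1e0I2iKu5eFJsh6lzQ43M2TNL3durdSAmdlOMQgAlZ4VHEUM0iImXdSeYyVGt/auZuDi9ycp2eau4QSbah1VneaZoZhISarhTI3l5ub3dqpeehpyrurzqrMtjAVvMl2VFmFrKuUInqFAAJ2e9"/>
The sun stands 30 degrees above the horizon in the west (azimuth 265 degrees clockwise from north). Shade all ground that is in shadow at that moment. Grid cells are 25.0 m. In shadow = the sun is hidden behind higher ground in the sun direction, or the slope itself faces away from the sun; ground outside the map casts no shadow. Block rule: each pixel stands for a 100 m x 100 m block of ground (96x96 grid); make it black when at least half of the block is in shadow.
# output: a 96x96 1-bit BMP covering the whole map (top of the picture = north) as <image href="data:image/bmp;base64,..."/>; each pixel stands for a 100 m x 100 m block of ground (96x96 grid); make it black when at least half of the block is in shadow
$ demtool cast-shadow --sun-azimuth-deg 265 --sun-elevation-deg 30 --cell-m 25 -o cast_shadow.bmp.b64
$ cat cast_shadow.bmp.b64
<image width="96" height="96" href="data:image/bmp;base64,Qk2+BAAAAAAAAD4AAAAoAAAAYAAAAGAAAAABAAEAAAAAAIAEAAATCwAAEwsAAAIAAAAAAAAA////AAAAAAAAAGAAMAADAAAOAAAAAGAAOAADGAA2AAAABwAAEAADEADwAAAAB4AAAAADAAH4AAAAB4AACAADAA/wIAAADwAAAAAGAD/4IAAADwABgAAGAD+YAAAADwAAEAACAH+fAAAADAAAOAAAAH+fgAAAAIAAHgAAAH8bgAAACYAAgAAAAP8fgAAAAYAAAAQEAP4fgAAAAwAAAAAEA/yPAAAAAwgAAAAAA/nOAAAABgwAAAABx/PuAAAADgDAAAAHx+f2AAAADADwAAAPz8/0AAAAHAB2AACA3h/wAAAAGAB3AAAB/D/wAAAAGABngAAn+H+AAAAAAABvAAAv8H45AIAAAAAPAAAf8P54AYAAAAAfAAAfw/x4GAAAAAA+BAAHn/DwOAAAAAA8JAcHv+H8cAAAAAA8MgQHf8B84GAAAAA8YgA+f4cAyGAAAAA84wA4/icjwGAAAAA+xgAh/n+jgOAAAAAfhgAD/PGcAcAAAAAOYACD+POeA8AAAAQOcAHj+HOcA4AAAAwOYAHz8AOAH4AAAMAYQAH78AIA/gAAAGAgQAP98AAB8AAAAGAAAAH/8AAfwAAAAGAAAAD/8AA/gAAABGAAAAB/uAA/AAAADgAAAcA8OAA/AAAPAAAAAQIAOAA+AAAeAAAAAAMA9AA4AAA8AAAAAAEI+AA8AAA4AAAAAAHMaAI4AAAwAAABAADgAAI4AAAAAAABgABgAAMeAAgAAAABwAJwAAkMBngAAAAAcABwAAQAcPAJAAAAeAAAAgAA+eAJgAAAPAAACAAAecAZgAAAPgAAAAIAfgAJwAAAPgAAAAIA/AAA84AAPgAAAAYA/AAAewAAPgAAAHQAeAAAPgAAHwAAAHAAcA8APEAADwAAABgAcM8AfAAAHgAAABwAc+8AeAAAHgAAADwAB/4AeAAYXgAAAHgAD/xgM8AOfAAAAPAAT+BAD+AGfAAAAeABbwAAP+AefAAAE8ABwAAAP8AGPAAAO4ADgAAAP8AGOAAAfwADAAgAP8AGOABA/AAAAPAAf8ACeCDgPAAABPAAP8AYODHB/AACP8MAP8GIOBuD+AcDP4IAP8PgOH4H4B4DPYiAP8/AOHwPwBAAcADAP+8HOPgPgAAAYAHAf+4DmeAfgAAA4APAf+4BkYAfAAAAwAEA//wMAAAPAACAwAAA//gIAAAPgAAYAAAA//AAMAAPgAAcAgAA/8AAPAGPgAA/AwAB/wAAPgGfAAAmw4AA/AAAPgGfAAABycAA4AAEEAG+AAAbycQCAAAcA4G8AgA/gMQAAAA4wIA4AgAfgMQAAAAhwSCgAgAnguAwAAADAHgAAxAjgyAYAAADAHwAAZAdgAwcAAACAH8AAZAfgA4cAwAAAD+BAZgfhA8YQYAAAD+BAZg5hgcAw4AAAB+BAbgB4wcAA4AAAB/AAeAA84cAM4AAAZ/AAeAAeYcCOQAAAY/AA8AAeYcGBQAAAcfAA4AAOYMEA4QAHcGABwYAGAEAA4AAPeAYBwQAEAAAAYAAODgQBwEAIAAADZAAOB4ABwAcAAA="/>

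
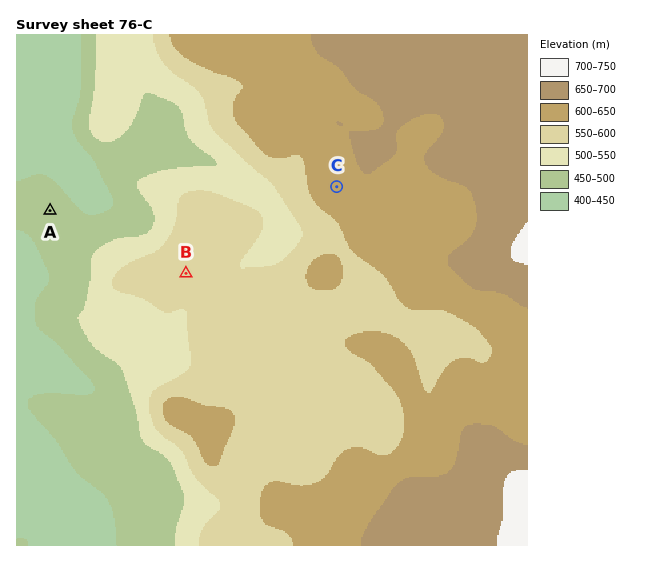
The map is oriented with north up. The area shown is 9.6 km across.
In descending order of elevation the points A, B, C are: C B A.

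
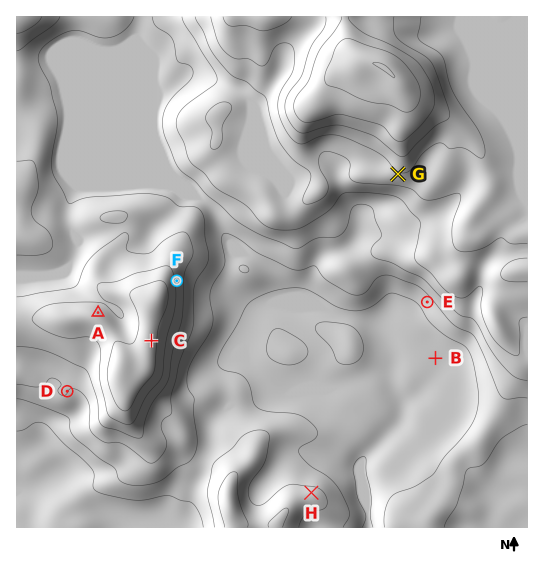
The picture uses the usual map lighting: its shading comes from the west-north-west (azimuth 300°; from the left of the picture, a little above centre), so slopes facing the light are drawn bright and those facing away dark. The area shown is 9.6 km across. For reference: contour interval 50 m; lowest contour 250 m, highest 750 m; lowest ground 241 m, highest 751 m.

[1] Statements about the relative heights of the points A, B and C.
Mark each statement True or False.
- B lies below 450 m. True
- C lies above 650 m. False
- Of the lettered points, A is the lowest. False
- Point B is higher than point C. False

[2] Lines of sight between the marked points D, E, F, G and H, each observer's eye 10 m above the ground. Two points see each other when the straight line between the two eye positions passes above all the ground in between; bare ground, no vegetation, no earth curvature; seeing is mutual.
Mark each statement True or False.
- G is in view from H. True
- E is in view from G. False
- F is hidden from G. False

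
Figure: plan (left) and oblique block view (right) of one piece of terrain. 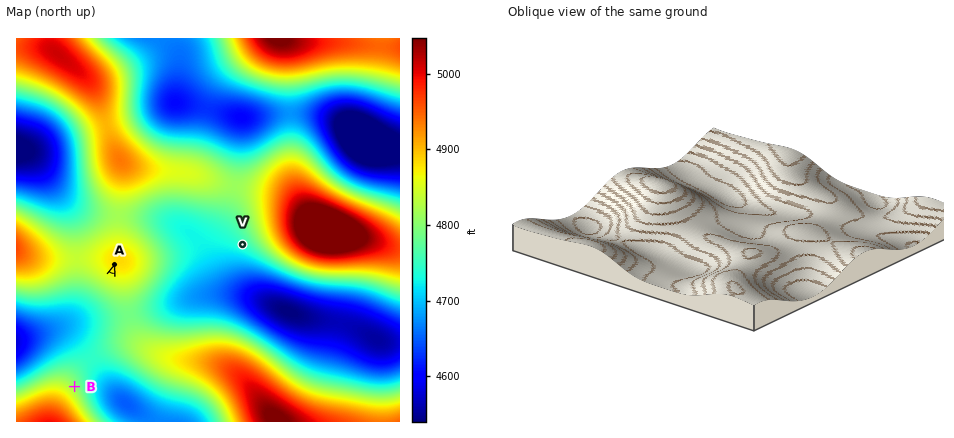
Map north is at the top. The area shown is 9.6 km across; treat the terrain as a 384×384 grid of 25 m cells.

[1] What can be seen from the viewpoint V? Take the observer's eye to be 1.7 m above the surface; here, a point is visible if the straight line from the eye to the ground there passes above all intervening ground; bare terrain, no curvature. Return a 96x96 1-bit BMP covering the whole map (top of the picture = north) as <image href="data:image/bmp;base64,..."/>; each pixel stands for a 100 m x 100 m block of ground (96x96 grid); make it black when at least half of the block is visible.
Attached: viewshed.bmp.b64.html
<image width="96" height="96" href="data:image/bmp;base64,Qk2+BAAAAAAAAD4AAAAoAAAAYAAAAGAAAAABAAEAAAAAAIAEAAATCwAAEwsAAAIAAAAAAAAA////AAAAAAAD/wAAAAAAAAA///+H/wAAAAAAAAf//////gAAAAAAAH///////gAAAAAAAP///////gAAAAAAAf///////AAAAAAAA////////AAAAAAAB/////8f+AAAAAAAD/////8H+AAAAAAAD/////8B8AAAAAAAH/////8AAAAAAAAAP/////8AAAAAAAAAf/////8AAAAAAAAA//////8AAAAAAAAD//////8AAAAAAAAP/////+AAAAAAAAA//////wAAAAAAAAf//////AAAAAAAB///////+AAAAAAAH///////4AAAAAAAf///////gAAAAAAB///////+AAAAAAAD///////wAAAAAAAH//////+AAAAAAAAH//////wAAAAAAAAH/////+AAAAAAAAAP/////4AAAAAAAAAH/////wAAAAAAAAAH/////AAAAAAAAAAH////+AAAAAAAAAAH////8AAAAAAAAAAH////4AAAAAAAAAAD////wAAAAAAAAAAD////gAAAAAAAAAAD////gAAAAAAAAAAD////AAAAAAAAAAAH////AAAAAAAAAAAH////AAAAAAAAAAAH////AAAAAAAAAAAP////AAAAAAAAAAAP////AAAAAAAAAAAP////AfwAAAAAAAAP////j/4AAAAAAAAP//////8AAAAAAAAf//////8AAAAAAAAf//////8AAAAAAAAf//////8AAAAAAAAf//////8AAAAAAAAf//////8AAAAAAAAf//////4AAAAAAAAf//////wAAAAAAAAf////P/gAAAAAAAAf////H/AAAAAAAAA/////B8AAAAAAAAA/////AAAAAAAAAAA/////AAAAAAAAAAA////+AAAAAAAAAAA////8AAAAAAAAAAA////4AAAAAAAAAAA////wAAAAAAAAAAA////AAAAAAAAAAAA///4AAAAAAAAAAAAf/wAAAAAAAAAAAAAf+AAAAAAAAAAAAAAf4AAAAAAAAAAAAAAPgAAAAAAAAAAAAAAGAAAAAAAAAAAAAAAAAAAAAAAAAAAAAAAAAAAAAAAAAAAAAAAAAAAAAAAAAAAAAAAAAAAAAAAAAAAAAAAAAAAAAAAAAAAAAAAAAAAAAAAAAAAAAAAAAAAAAAAAAAAAAAAAAAAAAAAAAAAAAAAAAAAAAAAAAAAAAAAAAAAAAAAAAAAAAAAAAAAAAAAAAAAAAAAAAAAAAAAAAAAAAAAAAAAAAAAAAAAAAAAAAAAAAAAAAAAAAAAAAAAAAAAAAAAAAAAAAAAAAAAAAAAAAAAAAAAAAAAAAAAAAAAAAAAAAAAAAAAAAAAAAAAAAAAAAAAAAAAAAAAAAAAAAAAAAAAAAAAAAAAAAAAAAAAAAAAAAAAAAAAAAAAAAAAAAAAAAAAAAAAAAAAAAAAAAAAAAAAAAAAAAAAAAAAAAAAAAAAAAAAAAAAAAAAAAAAAAAAAAAAAAAAAAAAAAAAAAAAAAAAAAAAAAAAAAAAAAAAAAAAAAAAAAAA="/>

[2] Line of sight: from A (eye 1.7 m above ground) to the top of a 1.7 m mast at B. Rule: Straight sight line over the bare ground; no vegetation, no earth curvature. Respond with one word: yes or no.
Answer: yes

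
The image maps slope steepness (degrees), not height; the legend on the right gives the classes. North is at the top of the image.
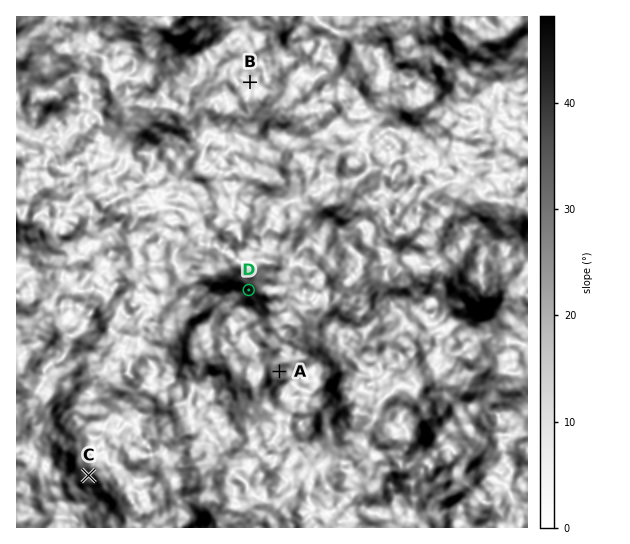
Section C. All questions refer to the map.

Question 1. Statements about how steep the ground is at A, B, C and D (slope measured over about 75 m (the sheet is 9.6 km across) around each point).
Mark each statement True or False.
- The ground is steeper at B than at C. False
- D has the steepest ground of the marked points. True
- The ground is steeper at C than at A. True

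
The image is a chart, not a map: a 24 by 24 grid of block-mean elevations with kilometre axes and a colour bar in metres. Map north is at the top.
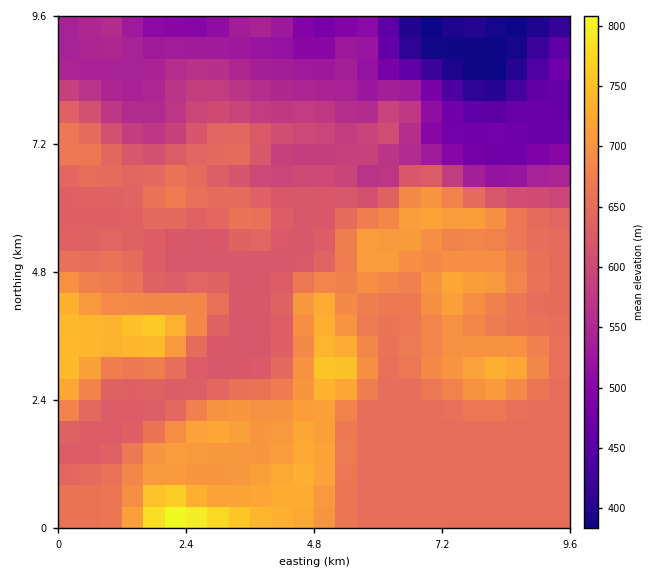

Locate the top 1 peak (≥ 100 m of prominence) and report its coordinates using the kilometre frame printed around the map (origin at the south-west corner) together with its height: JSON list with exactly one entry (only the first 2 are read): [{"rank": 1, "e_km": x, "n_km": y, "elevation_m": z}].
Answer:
[{"rank": 1, "e_km": 1.71, "n_km": 3.66, "elevation_m": 778}]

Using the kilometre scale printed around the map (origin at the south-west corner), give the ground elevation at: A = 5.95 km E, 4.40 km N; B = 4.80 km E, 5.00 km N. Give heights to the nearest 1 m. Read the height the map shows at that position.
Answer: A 686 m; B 625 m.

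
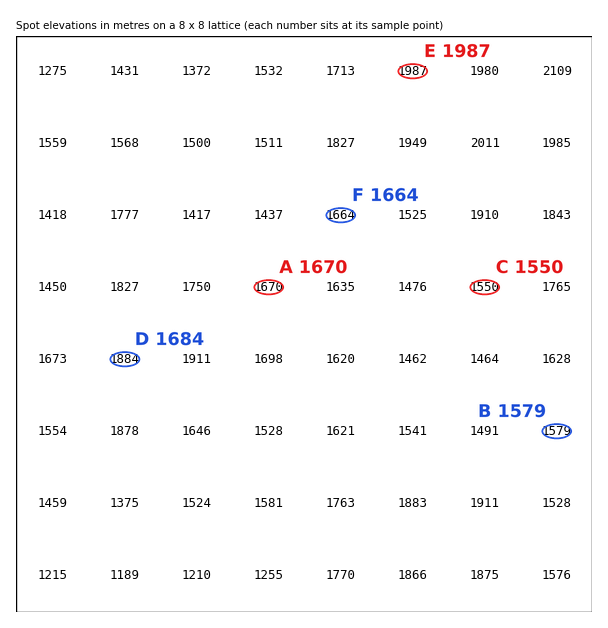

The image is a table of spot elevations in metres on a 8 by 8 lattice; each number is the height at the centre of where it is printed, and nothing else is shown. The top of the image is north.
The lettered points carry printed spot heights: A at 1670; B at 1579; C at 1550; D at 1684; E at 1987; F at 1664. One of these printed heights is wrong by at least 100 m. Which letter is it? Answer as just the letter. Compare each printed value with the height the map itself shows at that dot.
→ D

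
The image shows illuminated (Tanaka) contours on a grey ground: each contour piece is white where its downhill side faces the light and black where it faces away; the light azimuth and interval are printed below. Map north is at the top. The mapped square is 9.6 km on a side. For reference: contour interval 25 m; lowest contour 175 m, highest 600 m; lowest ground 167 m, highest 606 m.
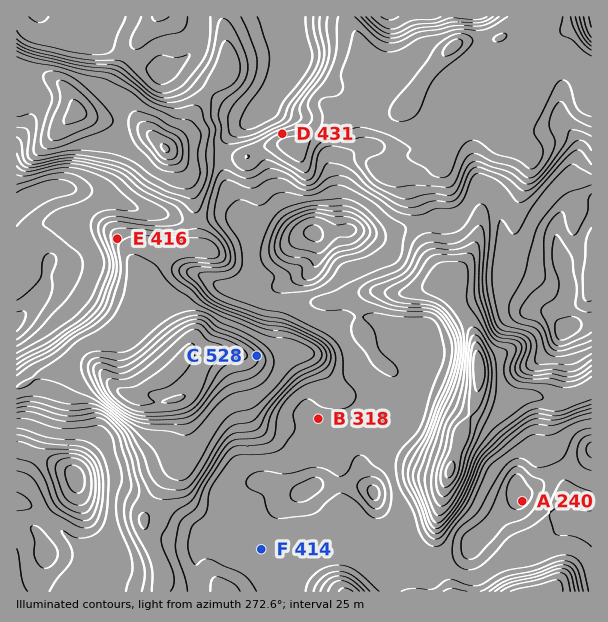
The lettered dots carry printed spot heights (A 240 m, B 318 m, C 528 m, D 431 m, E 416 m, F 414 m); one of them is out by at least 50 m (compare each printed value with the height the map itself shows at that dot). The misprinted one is F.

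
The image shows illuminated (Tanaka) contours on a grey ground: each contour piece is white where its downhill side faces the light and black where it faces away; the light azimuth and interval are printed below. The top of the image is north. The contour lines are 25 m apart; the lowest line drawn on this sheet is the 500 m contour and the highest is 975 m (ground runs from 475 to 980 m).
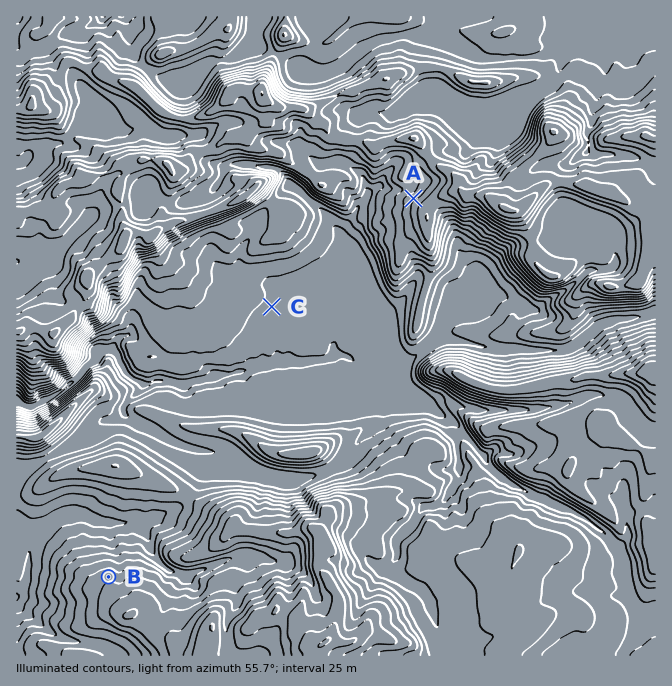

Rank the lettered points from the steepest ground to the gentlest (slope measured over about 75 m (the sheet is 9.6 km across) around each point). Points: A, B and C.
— A B C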